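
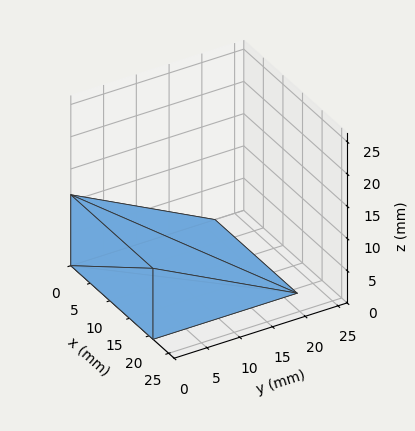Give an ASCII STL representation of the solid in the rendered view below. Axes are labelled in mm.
Reading the render: the shape is a wedge (ramp): 21 × 22 mm base, rising to 11 mm along the y=0 edge and sloping linearly to z=0 at y=22 (dimensions read to the nearest mm from the axis ticks). For the STL, each face is triangulated and given an outward normal.

solid part
  facet normal 0.0000 0.0000 -1.0000
    outer loop
      vertex 21.00 22.00 0.00
      vertex 21.00 0.00 0.00
      vertex 0.00 0.00 0.00
    endloop
  endfacet
  facet normal 0.0000 0.0000 -1.0000
    outer loop
      vertex 0.00 22.00 0.00
      vertex 21.00 22.00 0.00
      vertex 0.00 0.00 0.00
    endloop
  endfacet
  facet normal 0.0000 -1.0000 0.0000
    outer loop
      vertex 0.00 0.00 0.00
      vertex 21.00 0.00 0.00
      vertex 21.00 0.00 11.00
    endloop
  endfacet
  facet normal 0.0000 -1.0000 0.0000
    outer loop
      vertex 0.00 0.00 0.00
      vertex 21.00 0.00 11.00
      vertex 0.00 0.00 11.00
    endloop
  endfacet
  facet normal 0.0000 0.4472 0.8944
    outer loop
      vertex 0.00 0.00 11.00
      vertex 21.00 0.00 11.00
      vertex 21.00 22.00 0.00
    endloop
  endfacet
  facet normal 0.0000 0.4472 0.8944
    outer loop
      vertex 0.00 0.00 11.00
      vertex 21.00 22.00 0.00
      vertex 0.00 22.00 0.00
    endloop
  endfacet
  facet normal -1.0000 0.0000 0.0000
    outer loop
      vertex 0.00 0.00 11.00
      vertex 0.00 22.00 0.00
      vertex 0.00 0.00 0.00
    endloop
  endfacet
  facet normal 1.0000 0.0000 0.0000
    outer loop
      vertex 21.00 0.00 0.00
      vertex 21.00 22.00 0.00
      vertex 21.00 0.00 11.00
    endloop
  endfacet
endsolid part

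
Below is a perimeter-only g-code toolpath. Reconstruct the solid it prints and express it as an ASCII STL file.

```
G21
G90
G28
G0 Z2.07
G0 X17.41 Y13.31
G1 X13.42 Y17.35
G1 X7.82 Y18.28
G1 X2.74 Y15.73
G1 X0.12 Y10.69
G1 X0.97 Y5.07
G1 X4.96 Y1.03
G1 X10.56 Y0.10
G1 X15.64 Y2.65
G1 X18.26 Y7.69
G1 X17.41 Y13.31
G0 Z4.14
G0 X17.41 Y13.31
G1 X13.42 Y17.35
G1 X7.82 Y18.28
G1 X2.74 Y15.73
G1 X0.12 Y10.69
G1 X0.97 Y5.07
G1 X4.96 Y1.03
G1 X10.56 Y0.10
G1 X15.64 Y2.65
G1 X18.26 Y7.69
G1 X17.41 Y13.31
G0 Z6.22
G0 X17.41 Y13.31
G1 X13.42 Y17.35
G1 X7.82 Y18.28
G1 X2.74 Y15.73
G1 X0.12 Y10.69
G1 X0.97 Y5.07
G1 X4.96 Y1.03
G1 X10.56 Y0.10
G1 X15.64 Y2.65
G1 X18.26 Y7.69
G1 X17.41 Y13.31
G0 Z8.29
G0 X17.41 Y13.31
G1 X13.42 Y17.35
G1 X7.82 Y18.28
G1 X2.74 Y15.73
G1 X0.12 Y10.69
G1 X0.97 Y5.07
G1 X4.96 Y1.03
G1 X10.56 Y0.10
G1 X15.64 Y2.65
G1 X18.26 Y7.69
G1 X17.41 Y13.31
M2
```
solid part
  facet normal 0.0000 0.0000 -1.0000
    outer loop
      vertex 7.82 18.28 0.00
      vertex 13.42 17.35 0.00
      vertex 17.41 13.31 0.00
    endloop
  endfacet
  facet normal 0.0000 0.0000 -1.0000
    outer loop
      vertex 2.74 15.73 0.00
      vertex 7.82 18.28 0.00
      vertex 17.41 13.31 0.00
    endloop
  endfacet
  facet normal 0.0000 0.0000 -1.0000
    outer loop
      vertex 0.12 10.69 0.00
      vertex 2.74 15.73 0.00
      vertex 17.41 13.31 0.00
    endloop
  endfacet
  facet normal 0.0000 0.0000 -1.0000
    outer loop
      vertex 0.97 5.07 0.00
      vertex 0.12 10.69 0.00
      vertex 17.41 13.31 0.00
    endloop
  endfacet
  facet normal 0.0000 0.0000 -1.0000
    outer loop
      vertex 4.96 1.03 0.00
      vertex 0.97 5.07 0.00
      vertex 17.41 13.31 0.00
    endloop
  endfacet
  facet normal 0.0000 0.0000 -1.0000
    outer loop
      vertex 10.56 0.10 0.00
      vertex 4.96 1.03 0.00
      vertex 17.41 13.31 0.00
    endloop
  endfacet
  facet normal 0.0000 0.0000 -1.0000
    outer loop
      vertex 15.64 2.65 0.00
      vertex 10.56 0.10 0.00
      vertex 17.41 13.31 0.00
    endloop
  endfacet
  facet normal 0.0000 0.0000 -1.0000
    outer loop
      vertex 18.26 7.69 0.00
      vertex 15.64 2.65 0.00
      vertex 17.41 13.31 0.00
    endloop
  endfacet
  facet normal 0.0000 0.0000 1.0000
    outer loop
      vertex 17.41 13.31 8.29
      vertex 13.42 17.35 8.29
      vertex 7.82 18.28 8.29
    endloop
  endfacet
  facet normal 0.0000 0.0000 1.0000
    outer loop
      vertex 17.41 13.31 8.29
      vertex 7.82 18.28 8.29
      vertex 2.74 15.73 8.29
    endloop
  endfacet
  facet normal 0.0000 0.0000 1.0000
    outer loop
      vertex 17.41 13.31 8.29
      vertex 2.74 15.73 8.29
      vertex 0.12 10.69 8.29
    endloop
  endfacet
  facet normal 0.0000 0.0000 1.0000
    outer loop
      vertex 17.41 13.31 8.29
      vertex 0.12 10.69 8.29
      vertex 0.97 5.07 8.29
    endloop
  endfacet
  facet normal 0.0000 0.0000 1.0000
    outer loop
      vertex 17.41 13.31 8.29
      vertex 0.97 5.07 8.29
      vertex 4.96 1.03 8.29
    endloop
  endfacet
  facet normal 0.0000 0.0000 1.0000
    outer loop
      vertex 17.41 13.31 8.29
      vertex 4.96 1.03 8.29
      vertex 10.56 0.10 8.29
    endloop
  endfacet
  facet normal 0.0000 0.0000 1.0000
    outer loop
      vertex 17.41 13.31 8.29
      vertex 10.56 0.10 8.29
      vertex 15.64 2.65 8.29
    endloop
  endfacet
  facet normal 0.0000 0.0000 1.0000
    outer loop
      vertex 17.41 13.31 8.29
      vertex 15.64 2.65 8.29
      vertex 18.26 7.69 8.29
    endloop
  endfacet
  facet normal 0.7115 0.7027 0.0000
    outer loop
      vertex 17.41 13.31 0.00
      vertex 13.42 17.35 0.00
      vertex 13.42 17.35 8.29
    endloop
  endfacet
  facet normal 0.7115 0.7027 0.0000
    outer loop
      vertex 17.41 13.31 0.00
      vertex 13.42 17.35 8.29
      vertex 17.41 13.31 8.29
    endloop
  endfacet
  facet normal 0.1638 0.9865 0.0000
    outer loop
      vertex 13.42 17.35 0.00
      vertex 7.82 18.28 0.00
      vertex 7.82 18.28 8.29
    endloop
  endfacet
  facet normal 0.1638 0.9865 0.0000
    outer loop
      vertex 13.42 17.35 0.00
      vertex 7.82 18.28 8.29
      vertex 13.42 17.35 8.29
    endloop
  endfacet
  facet normal -0.4486 0.8937 0.0000
    outer loop
      vertex 7.82 18.28 0.00
      vertex 2.74 15.73 0.00
      vertex 2.74 15.73 8.29
    endloop
  endfacet
  facet normal -0.4486 0.8937 0.0000
    outer loop
      vertex 7.82 18.28 0.00
      vertex 2.74 15.73 8.29
      vertex 7.82 18.28 8.29
    endloop
  endfacet
  facet normal -0.8873 0.4612 0.0000
    outer loop
      vertex 2.74 15.73 0.00
      vertex 0.12 10.69 0.00
      vertex 0.12 10.69 8.29
    endloop
  endfacet
  facet normal -0.8873 0.4612 0.0000
    outer loop
      vertex 2.74 15.73 0.00
      vertex 0.12 10.69 8.29
      vertex 2.74 15.73 8.29
    endloop
  endfacet
  facet normal -0.9888 -0.1495 0.0000
    outer loop
      vertex 0.12 10.69 0.00
      vertex 0.97 5.07 0.00
      vertex 0.97 5.07 8.29
    endloop
  endfacet
  facet normal -0.9888 -0.1495 0.0000
    outer loop
      vertex 0.12 10.69 0.00
      vertex 0.97 5.07 8.29
      vertex 0.12 10.69 8.29
    endloop
  endfacet
  facet normal -0.7115 -0.7027 0.0000
    outer loop
      vertex 0.97 5.07 0.00
      vertex 4.96 1.03 0.00
      vertex 4.96 1.03 8.29
    endloop
  endfacet
  facet normal -0.7115 -0.7027 0.0000
    outer loop
      vertex 0.97 5.07 0.00
      vertex 4.96 1.03 8.29
      vertex 0.97 5.07 8.29
    endloop
  endfacet
  facet normal -0.1638 -0.9865 0.0000
    outer loop
      vertex 4.96 1.03 0.00
      vertex 10.56 0.10 0.00
      vertex 10.56 0.10 8.29
    endloop
  endfacet
  facet normal -0.1638 -0.9865 0.0000
    outer loop
      vertex 4.96 1.03 0.00
      vertex 10.56 0.10 8.29
      vertex 4.96 1.03 8.29
    endloop
  endfacet
  facet normal 0.4486 -0.8937 0.0000
    outer loop
      vertex 10.56 0.10 0.00
      vertex 15.64 2.65 0.00
      vertex 15.64 2.65 8.29
    endloop
  endfacet
  facet normal 0.4486 -0.8937 0.0000
    outer loop
      vertex 10.56 0.10 0.00
      vertex 15.64 2.65 8.29
      vertex 10.56 0.10 8.29
    endloop
  endfacet
  facet normal 0.8873 -0.4612 0.0000
    outer loop
      vertex 15.64 2.65 0.00
      vertex 18.26 7.69 0.00
      vertex 18.26 7.69 8.29
    endloop
  endfacet
  facet normal 0.8873 -0.4612 0.0000
    outer loop
      vertex 15.64 2.65 0.00
      vertex 18.26 7.69 8.29
      vertex 15.64 2.65 8.29
    endloop
  endfacet
  facet normal 0.9888 0.1495 0.0000
    outer loop
      vertex 18.26 7.69 0.00
      vertex 17.41 13.31 0.00
      vertex 17.41 13.31 8.29
    endloop
  endfacet
  facet normal 0.9888 0.1495 0.0000
    outer loop
      vertex 18.26 7.69 0.00
      vertex 17.41 13.31 8.29
      vertex 18.26 7.69 8.29
    endloop
  endfacet
endsolid part

The G0 Z moves step by Δz≈2.07 mm. Every layer's G1 loop is the same polygon, so the solid is a straight extrusion of it from z=0 to z≈8.29. Closing with flat bottom and top caps and triangulating gives 36 facets — a regular 10-sided prism (a cylinder approximated with 10 flat sides), circumscribed radius ≈ 9.19 mm, height ≈ 8.29 mm.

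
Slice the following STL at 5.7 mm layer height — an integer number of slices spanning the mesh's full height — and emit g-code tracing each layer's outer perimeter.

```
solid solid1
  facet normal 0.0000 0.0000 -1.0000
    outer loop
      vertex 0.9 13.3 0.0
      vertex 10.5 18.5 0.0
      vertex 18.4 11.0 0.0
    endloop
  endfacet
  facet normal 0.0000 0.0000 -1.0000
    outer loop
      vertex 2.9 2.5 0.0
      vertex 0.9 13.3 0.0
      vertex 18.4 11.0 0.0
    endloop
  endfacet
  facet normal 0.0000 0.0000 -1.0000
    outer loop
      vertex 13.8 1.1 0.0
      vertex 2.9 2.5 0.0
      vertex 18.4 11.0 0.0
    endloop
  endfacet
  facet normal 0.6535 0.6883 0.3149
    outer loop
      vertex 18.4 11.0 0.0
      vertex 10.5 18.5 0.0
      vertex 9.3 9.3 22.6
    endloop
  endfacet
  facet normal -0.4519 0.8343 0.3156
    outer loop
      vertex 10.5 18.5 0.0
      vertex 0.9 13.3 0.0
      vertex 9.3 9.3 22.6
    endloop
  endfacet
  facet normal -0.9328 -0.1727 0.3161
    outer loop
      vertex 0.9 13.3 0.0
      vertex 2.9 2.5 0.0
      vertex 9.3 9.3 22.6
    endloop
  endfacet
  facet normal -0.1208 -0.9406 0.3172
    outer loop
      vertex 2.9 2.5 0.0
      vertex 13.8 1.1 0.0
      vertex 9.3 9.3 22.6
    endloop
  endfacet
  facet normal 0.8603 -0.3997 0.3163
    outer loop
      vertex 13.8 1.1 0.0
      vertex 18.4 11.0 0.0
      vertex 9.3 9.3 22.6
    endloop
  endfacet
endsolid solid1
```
; perimeter-only toolpath
G21 ; units = mm
G90 ; absolute positioning
G28 ; home
; layer 1
G0 Z5.7
G0 X16.1 Y10.6
G1 X10.2 Y16.2
G1 X3.0 Y12.3
G1 X4.5 Y4.2
G1 X12.7 Y3.2
G1 X16.1 Y10.6
; layer 2
G0 Z11.3
G0 X13.8 Y10.2
G1 X9.9 Y13.9
G1 X5.1 Y11.3
G1 X6.1 Y5.9
G1 X11.6 Y5.2
G1 X13.8 Y10.2
; layer 3
G0 Z17.0
G0 X11.6 Y9.7
G1 X9.6 Y11.6
G1 X7.2 Y10.3
G1 X7.7 Y7.6
G1 X10.4 Y7.3
G1 X11.6 Y9.7
M2 ; end

The solid is a regular 5-sided pyramid, base circumscribed radius ≈ 9.3 mm, apex at z ≈ 22.6 mm. Slicing at Δz = 5.7 mm — 4 equal slices spanning the solid's height, so layer i sits at z = i·h/4 — gives 3 non-empty perimeters. Each is a 5-segment closed polygon; G0 lifts to the layer z and rapids to the start vertex, then G1 traces the edges. The cross-section shrinks linearly with z (the slice at the apex is degenerate and omitted).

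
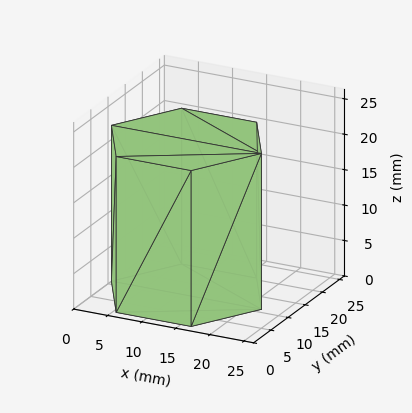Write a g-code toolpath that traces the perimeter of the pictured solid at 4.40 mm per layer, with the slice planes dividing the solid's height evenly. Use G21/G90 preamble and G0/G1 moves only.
Reading the render: the shape is a regular 6-sided prism (a cylinder approximated with 6 flat sides), circumscribed radius ≈ 11 mm, height ≈ 22 mm (dimensions read to the nearest mm from the axis ticks). For the g-code, the solid's height is divided into equal slices at the stated Δz and each level perimeter traced with G1 moves after a G0 lift.

; perimeter-only toolpath
G21 ; units = mm
G90 ; absolute positioning
G28 ; home
; layer 1
G0 Z4.40
G0 X22.00 Y11.00
G1 X16.50 Y20.53
G1 X5.50 Y20.53
G1 X0.00 Y11.00
G1 X5.50 Y1.47
G1 X16.50 Y1.47
G1 X22.00 Y11.00
; layer 2
G0 Z8.80
G0 X22.00 Y11.00
G1 X16.50 Y20.53
G1 X5.50 Y20.53
G1 X0.00 Y11.00
G1 X5.50 Y1.47
G1 X16.50 Y1.47
G1 X22.00 Y11.00
; layer 3
G0 Z13.20
G0 X22.00 Y11.00
G1 X16.50 Y20.53
G1 X5.50 Y20.53
G1 X0.00 Y11.00
G1 X5.50 Y1.47
G1 X16.50 Y1.47
G1 X22.00 Y11.00
; layer 4
G0 Z17.60
G0 X22.00 Y11.00
G1 X16.50 Y20.53
G1 X5.50 Y20.53
G1 X0.00 Y11.00
G1 X5.50 Y1.47
G1 X16.50 Y1.47
G1 X22.00 Y11.00
; layer 5
G0 Z22.00
G0 X22.00 Y11.00
G1 X16.50 Y20.53
G1 X5.50 Y20.53
G1 X0.00 Y11.00
G1 X5.50 Y1.47
G1 X16.50 Y1.47
G1 X22.00 Y11.00
M2 ; end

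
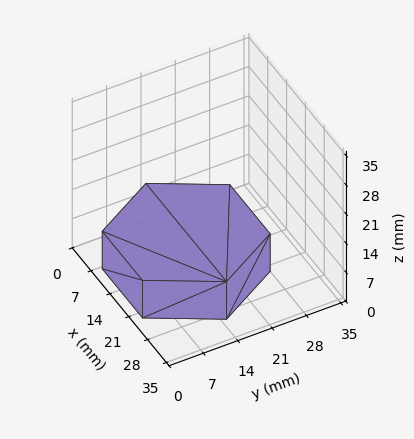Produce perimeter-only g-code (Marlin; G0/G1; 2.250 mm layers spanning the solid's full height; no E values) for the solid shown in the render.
Reading the render: the shape is a regular 6-sided prism (a cylinder approximated with 6 flat sides), circumscribed radius ≈ 15 mm, height ≈ 9 mm (dimensions read to the nearest mm from the axis ticks). For the g-code, the solid's height is divided into equal slices at the stated Δz and each level perimeter traced with G1 moves after a G0 lift.

; perimeter-only toolpath
G21 ; units = mm
G90 ; absolute positioning
G28 ; home
; layer 1
G0 Z2.250
G0 X30.000 Y15.000
G1 X22.500 Y27.990
G1 X7.500 Y27.990
G1 X0.000 Y15.000
G1 X7.500 Y2.010
G1 X22.500 Y2.010
G1 X30.000 Y15.000
; layer 2
G0 Z4.500
G0 X30.000 Y15.000
G1 X22.500 Y27.990
G1 X7.500 Y27.990
G1 X0.000 Y15.000
G1 X7.500 Y2.010
G1 X22.500 Y2.010
G1 X30.000 Y15.000
; layer 3
G0 Z6.750
G0 X30.000 Y15.000
G1 X22.500 Y27.990
G1 X7.500 Y27.990
G1 X0.000 Y15.000
G1 X7.500 Y2.010
G1 X22.500 Y2.010
G1 X30.000 Y15.000
; layer 4
G0 Z9.000
G0 X30.000 Y15.000
G1 X22.500 Y27.990
G1 X7.500 Y27.990
G1 X0.000 Y15.000
G1 X7.500 Y2.010
G1 X22.500 Y2.010
G1 X30.000 Y15.000
M2 ; end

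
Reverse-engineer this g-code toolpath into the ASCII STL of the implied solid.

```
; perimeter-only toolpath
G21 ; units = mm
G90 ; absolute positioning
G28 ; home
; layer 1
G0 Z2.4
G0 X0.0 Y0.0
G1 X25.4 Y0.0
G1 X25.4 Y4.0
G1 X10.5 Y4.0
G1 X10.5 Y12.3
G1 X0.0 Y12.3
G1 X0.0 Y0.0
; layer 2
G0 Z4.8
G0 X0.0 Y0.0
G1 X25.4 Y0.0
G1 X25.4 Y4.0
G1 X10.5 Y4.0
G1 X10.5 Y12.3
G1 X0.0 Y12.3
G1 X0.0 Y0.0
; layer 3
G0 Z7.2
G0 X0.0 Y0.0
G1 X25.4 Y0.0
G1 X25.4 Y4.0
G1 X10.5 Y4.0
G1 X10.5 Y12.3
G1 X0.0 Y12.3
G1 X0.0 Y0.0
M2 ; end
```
solid part
  facet normal 0.0000 0.0000 -1.0000
    outer loop
      vertex 25.4 4.0 0.0
      vertex 25.4 0.0 0.0
      vertex 0.0 0.0 0.0
    endloop
  endfacet
  facet normal 0.0000 0.0000 -1.0000
    outer loop
      vertex 10.5 4.0 0.0
      vertex 25.4 4.0 0.0
      vertex 0.0 0.0 0.0
    endloop
  endfacet
  facet normal 0.0000 0.0000 -1.0000
    outer loop
      vertex 10.5 12.3 0.0
      vertex 10.5 4.0 0.0
      vertex 0.0 0.0 0.0
    endloop
  endfacet
  facet normal 0.0000 0.0000 -1.0000
    outer loop
      vertex 0.0 12.3 0.0
      vertex 10.5 12.3 0.0
      vertex 0.0 0.0 0.0
    endloop
  endfacet
  facet normal 0.0000 0.0000 1.0000
    outer loop
      vertex 0.0 0.0 7.2
      vertex 25.4 0.0 7.2
      vertex 25.4 4.0 7.2
    endloop
  endfacet
  facet normal 0.0000 0.0000 1.0000
    outer loop
      vertex 0.0 0.0 7.2
      vertex 25.4 4.0 7.2
      vertex 10.5 4.0 7.2
    endloop
  endfacet
  facet normal 0.0000 0.0000 1.0000
    outer loop
      vertex 0.0 0.0 7.2
      vertex 10.5 4.0 7.2
      vertex 10.5 12.3 7.2
    endloop
  endfacet
  facet normal 0.0000 0.0000 1.0000
    outer loop
      vertex 0.0 0.0 7.2
      vertex 10.5 12.3 7.2
      vertex 0.0 12.3 7.2
    endloop
  endfacet
  facet normal 0.0000 -1.0000 0.0000
    outer loop
      vertex 0.0 0.0 0.0
      vertex 25.4 0.0 0.0
      vertex 25.4 0.0 7.2
    endloop
  endfacet
  facet normal 0.0000 -1.0000 0.0000
    outer loop
      vertex 0.0 0.0 0.0
      vertex 25.4 0.0 7.2
      vertex 0.0 0.0 7.2
    endloop
  endfacet
  facet normal 1.0000 0.0000 0.0000
    outer loop
      vertex 25.4 0.0 0.0
      vertex 25.4 4.0 0.0
      vertex 25.4 4.0 7.2
    endloop
  endfacet
  facet normal 1.0000 0.0000 0.0000
    outer loop
      vertex 25.4 0.0 0.0
      vertex 25.4 4.0 7.2
      vertex 25.4 0.0 7.2
    endloop
  endfacet
  facet normal 0.0000 1.0000 0.0000
    outer loop
      vertex 25.4 4.0 0.0
      vertex 10.5 4.0 0.0
      vertex 10.5 4.0 7.2
    endloop
  endfacet
  facet normal 0.0000 1.0000 0.0000
    outer loop
      vertex 25.4 4.0 0.0
      vertex 10.5 4.0 7.2
      vertex 25.4 4.0 7.2
    endloop
  endfacet
  facet normal 1.0000 0.0000 0.0000
    outer loop
      vertex 10.5 4.0 0.0
      vertex 10.5 12.3 0.0
      vertex 10.5 12.3 7.2
    endloop
  endfacet
  facet normal 1.0000 0.0000 0.0000
    outer loop
      vertex 10.5 4.0 0.0
      vertex 10.5 12.3 7.2
      vertex 10.5 4.0 7.2
    endloop
  endfacet
  facet normal 0.0000 1.0000 0.0000
    outer loop
      vertex 10.5 12.3 0.0
      vertex 0.0 12.3 0.0
      vertex 0.0 12.3 7.2
    endloop
  endfacet
  facet normal 0.0000 1.0000 0.0000
    outer loop
      vertex 10.5 12.3 0.0
      vertex 0.0 12.3 7.2
      vertex 10.5 12.3 7.2
    endloop
  endfacet
  facet normal -1.0000 0.0000 0.0000
    outer loop
      vertex 0.0 12.3 0.0
      vertex 0.0 0.0 0.0
      vertex 0.0 0.0 7.2
    endloop
  endfacet
  facet normal -1.0000 0.0000 0.0000
    outer loop
      vertex 0.0 12.3 0.0
      vertex 0.0 0.0 7.2
      vertex 0.0 12.3 7.2
    endloop
  endfacet
endsolid part

The G0 Z moves step by Δz≈2.4 mm. Every layer's G1 loop is the same polygon, so the solid is a straight extrusion of it from z=0 to z≈7.2. Closing with flat bottom and top caps and triangulating gives 20 facets — an L-shaped prism: outer 25.4 × 12.3 mm, arm thicknesses ≈ 4 mm (horizontal) and 10.5 mm (vertical), extruded 7.2 mm in z.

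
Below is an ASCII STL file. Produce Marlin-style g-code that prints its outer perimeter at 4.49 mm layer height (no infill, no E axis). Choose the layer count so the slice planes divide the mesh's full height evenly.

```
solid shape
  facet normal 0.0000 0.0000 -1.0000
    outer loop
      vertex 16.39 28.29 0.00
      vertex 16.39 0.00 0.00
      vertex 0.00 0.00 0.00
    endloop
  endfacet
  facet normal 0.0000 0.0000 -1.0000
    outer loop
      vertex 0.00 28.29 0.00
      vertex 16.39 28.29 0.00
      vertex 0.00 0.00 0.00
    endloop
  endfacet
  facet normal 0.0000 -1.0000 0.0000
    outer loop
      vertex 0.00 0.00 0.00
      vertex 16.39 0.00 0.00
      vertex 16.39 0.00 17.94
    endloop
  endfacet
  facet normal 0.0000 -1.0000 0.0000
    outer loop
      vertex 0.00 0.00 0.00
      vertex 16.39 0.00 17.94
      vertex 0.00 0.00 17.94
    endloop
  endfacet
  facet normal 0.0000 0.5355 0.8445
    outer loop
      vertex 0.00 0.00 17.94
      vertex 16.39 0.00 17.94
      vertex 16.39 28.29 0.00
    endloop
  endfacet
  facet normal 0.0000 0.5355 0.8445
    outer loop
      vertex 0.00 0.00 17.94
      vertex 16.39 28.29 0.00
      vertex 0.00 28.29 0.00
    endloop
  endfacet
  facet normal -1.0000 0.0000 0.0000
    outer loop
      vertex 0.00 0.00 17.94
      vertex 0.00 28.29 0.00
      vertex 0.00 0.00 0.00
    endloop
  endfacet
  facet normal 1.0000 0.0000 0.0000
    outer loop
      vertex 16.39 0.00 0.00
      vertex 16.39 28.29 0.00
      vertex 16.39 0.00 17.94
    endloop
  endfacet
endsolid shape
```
; perimeter-only toolpath
G21 ; units = mm
G90 ; absolute positioning
G28 ; home
; layer 1
G0 Z4.49
G0 X0.00 Y0.00
G1 X16.39 Y0.00
G1 X16.39 Y21.22
G1 X0.00 Y21.22
G1 X0.00 Y0.00
; layer 2
G0 Z8.97
G0 X0.00 Y0.00
G1 X16.39 Y0.00
G1 X16.39 Y14.14
G1 X0.00 Y14.14
G1 X0.00 Y0.00
; layer 3
G0 Z13.46
G0 X0.00 Y0.00
G1 X16.39 Y0.00
G1 X16.39 Y7.07
G1 X0.00 Y7.07
G1 X0.00 Y0.00
M2 ; end

The solid is a wedge (ramp): 16.4 × 28.3 mm base, rising to 17.9 mm along the y=0 edge and sloping linearly to z=0 at y=28.3. Slicing at Δz = 4.49 mm — 4 equal slices spanning the solid's height, so layer i sits at z = i·h/4 — gives 3 non-empty perimeters. Each is a 4-segment closed polygon; G0 lifts to the layer z and rapids to the start vertex, then G1 traces the edges. The cross-section shrinks linearly with z (the slice at the apex is degenerate and omitted).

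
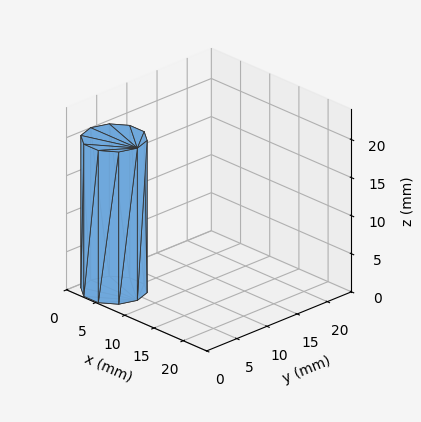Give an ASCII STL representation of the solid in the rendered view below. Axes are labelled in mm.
Reading the render: the shape is a regular 10-sided prism (a cylinder approximated with 10 flat sides), circumscribed radius ≈ 4 mm, height ≈ 20 mm (dimensions read to the nearest mm from the axis ticks). For the STL, each face is triangulated and given an outward normal.

solid part
  facet normal 0.0000 0.0000 -1.0000
    outer loop
      vertex 5.24 7.80 0.00
      vertex 7.24 6.35 0.00
      vertex 8.00 4.00 0.00
    endloop
  endfacet
  facet normal 0.0000 0.0000 -1.0000
    outer loop
      vertex 2.76 7.80 0.00
      vertex 5.24 7.80 0.00
      vertex 8.00 4.00 0.00
    endloop
  endfacet
  facet normal 0.0000 0.0000 -1.0000
    outer loop
      vertex 0.76 6.35 0.00
      vertex 2.76 7.80 0.00
      vertex 8.00 4.00 0.00
    endloop
  endfacet
  facet normal 0.0000 0.0000 -1.0000
    outer loop
      vertex 0.00 4.00 0.00
      vertex 0.76 6.35 0.00
      vertex 8.00 4.00 0.00
    endloop
  endfacet
  facet normal 0.0000 0.0000 -1.0000
    outer loop
      vertex 0.76 1.65 0.00
      vertex 0.00 4.00 0.00
      vertex 8.00 4.00 0.00
    endloop
  endfacet
  facet normal 0.0000 0.0000 -1.0000
    outer loop
      vertex 2.76 0.20 0.00
      vertex 0.76 1.65 0.00
      vertex 8.00 4.00 0.00
    endloop
  endfacet
  facet normal 0.0000 0.0000 -1.0000
    outer loop
      vertex 5.24 0.20 0.00
      vertex 2.76 0.20 0.00
      vertex 8.00 4.00 0.00
    endloop
  endfacet
  facet normal 0.0000 0.0000 -1.0000
    outer loop
      vertex 7.24 1.65 0.00
      vertex 5.24 0.20 0.00
      vertex 8.00 4.00 0.00
    endloop
  endfacet
  facet normal 0.0000 0.0000 1.0000
    outer loop
      vertex 8.00 4.00 20.00
      vertex 7.24 6.35 20.00
      vertex 5.24 7.80 20.00
    endloop
  endfacet
  facet normal 0.0000 0.0000 1.0000
    outer loop
      vertex 8.00 4.00 20.00
      vertex 5.24 7.80 20.00
      vertex 2.76 7.80 20.00
    endloop
  endfacet
  facet normal 0.0000 0.0000 1.0000
    outer loop
      vertex 8.00 4.00 20.00
      vertex 2.76 7.80 20.00
      vertex 0.76 6.35 20.00
    endloop
  endfacet
  facet normal 0.0000 0.0000 1.0000
    outer loop
      vertex 8.00 4.00 20.00
      vertex 0.76 6.35 20.00
      vertex 0.00 4.00 20.00
    endloop
  endfacet
  facet normal 0.0000 0.0000 1.0000
    outer loop
      vertex 8.00 4.00 20.00
      vertex 0.00 4.00 20.00
      vertex 0.76 1.65 20.00
    endloop
  endfacet
  facet normal 0.0000 0.0000 1.0000
    outer loop
      vertex 8.00 4.00 20.00
      vertex 0.76 1.65 20.00
      vertex 2.76 0.20 20.00
    endloop
  endfacet
  facet normal 0.0000 0.0000 1.0000
    outer loop
      vertex 8.00 4.00 20.00
      vertex 2.76 0.20 20.00
      vertex 5.24 0.20 20.00
    endloop
  endfacet
  facet normal 0.0000 0.0000 1.0000
    outer loop
      vertex 8.00 4.00 20.00
      vertex 5.24 0.20 20.00
      vertex 7.24 1.65 20.00
    endloop
  endfacet
  facet normal 0.9515 0.3077 0.0000
    outer loop
      vertex 8.00 4.00 0.00
      vertex 7.24 6.35 0.00
      vertex 7.24 6.35 20.00
    endloop
  endfacet
  facet normal 0.9515 0.3077 0.0000
    outer loop
      vertex 8.00 4.00 0.00
      vertex 7.24 6.35 20.00
      vertex 8.00 4.00 20.00
    endloop
  endfacet
  facet normal 0.5870 0.8096 0.0000
    outer loop
      vertex 7.24 6.35 0.00
      vertex 5.24 7.80 0.00
      vertex 5.24 7.80 20.00
    endloop
  endfacet
  facet normal 0.5870 0.8096 0.0000
    outer loop
      vertex 7.24 6.35 0.00
      vertex 5.24 7.80 20.00
      vertex 7.24 6.35 20.00
    endloop
  endfacet
  facet normal 0.0000 1.0000 0.0000
    outer loop
      vertex 5.24 7.80 0.00
      vertex 2.76 7.80 0.00
      vertex 2.76 7.80 20.00
    endloop
  endfacet
  facet normal 0.0000 1.0000 0.0000
    outer loop
      vertex 5.24 7.80 0.00
      vertex 2.76 7.80 20.00
      vertex 5.24 7.80 20.00
    endloop
  endfacet
  facet normal -0.5870 0.8096 0.0000
    outer loop
      vertex 2.76 7.80 0.00
      vertex 0.76 6.35 0.00
      vertex 0.76 6.35 20.00
    endloop
  endfacet
  facet normal -0.5870 0.8096 0.0000
    outer loop
      vertex 2.76 7.80 0.00
      vertex 0.76 6.35 20.00
      vertex 2.76 7.80 20.00
    endloop
  endfacet
  facet normal -0.9515 0.3077 0.0000
    outer loop
      vertex 0.76 6.35 0.00
      vertex 0.00 4.00 0.00
      vertex 0.00 4.00 20.00
    endloop
  endfacet
  facet normal -0.9515 0.3077 0.0000
    outer loop
      vertex 0.76 6.35 0.00
      vertex 0.00 4.00 20.00
      vertex 0.76 6.35 20.00
    endloop
  endfacet
  facet normal -0.9515 -0.3077 0.0000
    outer loop
      vertex 0.00 4.00 0.00
      vertex 0.76 1.65 0.00
      vertex 0.76 1.65 20.00
    endloop
  endfacet
  facet normal -0.9515 -0.3077 0.0000
    outer loop
      vertex 0.00 4.00 0.00
      vertex 0.76 1.65 20.00
      vertex 0.00 4.00 20.00
    endloop
  endfacet
  facet normal -0.5870 -0.8096 0.0000
    outer loop
      vertex 0.76 1.65 0.00
      vertex 2.76 0.20 0.00
      vertex 2.76 0.20 20.00
    endloop
  endfacet
  facet normal -0.5870 -0.8096 0.0000
    outer loop
      vertex 0.76 1.65 0.00
      vertex 2.76 0.20 20.00
      vertex 0.76 1.65 20.00
    endloop
  endfacet
  facet normal 0.0000 -1.0000 0.0000
    outer loop
      vertex 2.76 0.20 0.00
      vertex 5.24 0.20 0.00
      vertex 5.24 0.20 20.00
    endloop
  endfacet
  facet normal 0.0000 -1.0000 0.0000
    outer loop
      vertex 2.76 0.20 0.00
      vertex 5.24 0.20 20.00
      vertex 2.76 0.20 20.00
    endloop
  endfacet
  facet normal 0.5870 -0.8096 0.0000
    outer loop
      vertex 5.24 0.20 0.00
      vertex 7.24 1.65 0.00
      vertex 7.24 1.65 20.00
    endloop
  endfacet
  facet normal 0.5870 -0.8096 0.0000
    outer loop
      vertex 5.24 0.20 0.00
      vertex 7.24 1.65 20.00
      vertex 5.24 0.20 20.00
    endloop
  endfacet
  facet normal 0.9515 -0.3077 0.0000
    outer loop
      vertex 7.24 1.65 0.00
      vertex 8.00 4.00 0.00
      vertex 8.00 4.00 20.00
    endloop
  endfacet
  facet normal 0.9515 -0.3077 0.0000
    outer loop
      vertex 7.24 1.65 0.00
      vertex 8.00 4.00 20.00
      vertex 7.24 1.65 20.00
    endloop
  endfacet
endsolid part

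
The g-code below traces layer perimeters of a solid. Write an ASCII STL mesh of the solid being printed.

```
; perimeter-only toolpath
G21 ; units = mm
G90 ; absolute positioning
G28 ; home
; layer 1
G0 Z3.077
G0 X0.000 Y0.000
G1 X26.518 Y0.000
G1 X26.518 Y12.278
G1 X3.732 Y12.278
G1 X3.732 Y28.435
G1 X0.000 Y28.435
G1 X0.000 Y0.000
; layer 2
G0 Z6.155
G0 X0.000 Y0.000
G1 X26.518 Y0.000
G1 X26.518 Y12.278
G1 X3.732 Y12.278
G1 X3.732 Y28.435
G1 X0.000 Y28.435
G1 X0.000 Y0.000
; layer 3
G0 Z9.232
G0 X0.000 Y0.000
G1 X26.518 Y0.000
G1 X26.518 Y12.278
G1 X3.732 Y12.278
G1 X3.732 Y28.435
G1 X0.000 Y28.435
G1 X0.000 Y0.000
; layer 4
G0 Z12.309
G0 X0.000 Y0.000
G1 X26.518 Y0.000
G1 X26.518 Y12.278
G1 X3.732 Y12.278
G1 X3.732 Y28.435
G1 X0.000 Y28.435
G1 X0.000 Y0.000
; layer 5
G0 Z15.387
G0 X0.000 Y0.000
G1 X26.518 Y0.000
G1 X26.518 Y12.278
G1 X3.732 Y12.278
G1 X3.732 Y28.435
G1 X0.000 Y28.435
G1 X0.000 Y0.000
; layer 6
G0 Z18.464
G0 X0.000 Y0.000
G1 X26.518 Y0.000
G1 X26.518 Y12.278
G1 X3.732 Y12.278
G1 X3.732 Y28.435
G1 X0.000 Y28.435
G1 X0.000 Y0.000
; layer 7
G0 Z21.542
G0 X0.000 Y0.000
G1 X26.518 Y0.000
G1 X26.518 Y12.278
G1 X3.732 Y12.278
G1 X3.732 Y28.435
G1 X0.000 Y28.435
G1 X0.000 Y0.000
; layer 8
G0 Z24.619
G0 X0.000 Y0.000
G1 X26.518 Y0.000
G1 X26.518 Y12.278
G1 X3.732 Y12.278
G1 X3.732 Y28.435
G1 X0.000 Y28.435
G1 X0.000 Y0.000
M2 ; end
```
solid part
  facet normal 0.0000 0.0000 -1.0000
    outer loop
      vertex 26.518 12.278 0.000
      vertex 26.518 0.000 0.000
      vertex 0.000 0.000 0.000
    endloop
  endfacet
  facet normal 0.0000 0.0000 -1.0000
    outer loop
      vertex 3.732 12.278 0.000
      vertex 26.518 12.278 0.000
      vertex 0.000 0.000 0.000
    endloop
  endfacet
  facet normal 0.0000 0.0000 -1.0000
    outer loop
      vertex 3.732 28.435 0.000
      vertex 3.732 12.278 0.000
      vertex 0.000 0.000 0.000
    endloop
  endfacet
  facet normal 0.0000 0.0000 -1.0000
    outer loop
      vertex 0.000 28.435 0.000
      vertex 3.732 28.435 0.000
      vertex 0.000 0.000 0.000
    endloop
  endfacet
  facet normal 0.0000 0.0000 1.0000
    outer loop
      vertex 0.000 0.000 24.619
      vertex 26.518 0.000 24.619
      vertex 26.518 12.278 24.619
    endloop
  endfacet
  facet normal 0.0000 0.0000 1.0000
    outer loop
      vertex 0.000 0.000 24.619
      vertex 26.518 12.278 24.619
      vertex 3.732 12.278 24.619
    endloop
  endfacet
  facet normal 0.0000 0.0000 1.0000
    outer loop
      vertex 0.000 0.000 24.619
      vertex 3.732 12.278 24.619
      vertex 3.732 28.435 24.619
    endloop
  endfacet
  facet normal 0.0000 0.0000 1.0000
    outer loop
      vertex 0.000 0.000 24.619
      vertex 3.732 28.435 24.619
      vertex 0.000 28.435 24.619
    endloop
  endfacet
  facet normal 0.0000 -1.0000 0.0000
    outer loop
      vertex 0.000 0.000 0.000
      vertex 26.518 0.000 0.000
      vertex 26.518 0.000 24.619
    endloop
  endfacet
  facet normal 0.0000 -1.0000 0.0000
    outer loop
      vertex 0.000 0.000 0.000
      vertex 26.518 0.000 24.619
      vertex 0.000 0.000 24.619
    endloop
  endfacet
  facet normal 1.0000 0.0000 0.0000
    outer loop
      vertex 26.518 0.000 0.000
      vertex 26.518 12.278 0.000
      vertex 26.518 12.278 24.619
    endloop
  endfacet
  facet normal 1.0000 0.0000 0.0000
    outer loop
      vertex 26.518 0.000 0.000
      vertex 26.518 12.278 24.619
      vertex 26.518 0.000 24.619
    endloop
  endfacet
  facet normal 0.0000 1.0000 0.0000
    outer loop
      vertex 26.518 12.278 0.000
      vertex 3.732 12.278 0.000
      vertex 3.732 12.278 24.619
    endloop
  endfacet
  facet normal 0.0000 1.0000 0.0000
    outer loop
      vertex 26.518 12.278 0.000
      vertex 3.732 12.278 24.619
      vertex 26.518 12.278 24.619
    endloop
  endfacet
  facet normal 1.0000 0.0000 0.0000
    outer loop
      vertex 3.732 12.278 0.000
      vertex 3.732 28.435 0.000
      vertex 3.732 28.435 24.619
    endloop
  endfacet
  facet normal 1.0000 0.0000 0.0000
    outer loop
      vertex 3.732 12.278 0.000
      vertex 3.732 28.435 24.619
      vertex 3.732 12.278 24.619
    endloop
  endfacet
  facet normal 0.0000 1.0000 0.0000
    outer loop
      vertex 3.732 28.435 0.000
      vertex 0.000 28.435 0.000
      vertex 0.000 28.435 24.619
    endloop
  endfacet
  facet normal 0.0000 1.0000 0.0000
    outer loop
      vertex 3.732 28.435 0.000
      vertex 0.000 28.435 24.619
      vertex 3.732 28.435 24.619
    endloop
  endfacet
  facet normal -1.0000 0.0000 0.0000
    outer loop
      vertex 0.000 28.435 0.000
      vertex 0.000 0.000 0.000
      vertex 0.000 0.000 24.619
    endloop
  endfacet
  facet normal -1.0000 0.0000 0.0000
    outer loop
      vertex 0.000 28.435 0.000
      vertex 0.000 0.000 24.619
      vertex 0.000 28.435 24.619
    endloop
  endfacet
endsolid part

The G0 Z moves step by Δz≈3.077 mm. Every layer's G1 loop is the same polygon, so the solid is a straight extrusion of it from z=0 to z≈24.6. Closing with flat bottom and top caps and triangulating gives 20 facets — an L-shaped prism: outer 26.5 × 28.4 mm, arm thicknesses ≈ 12.3 mm (horizontal) and 3.73 mm (vertical), extruded 24.6 mm in z.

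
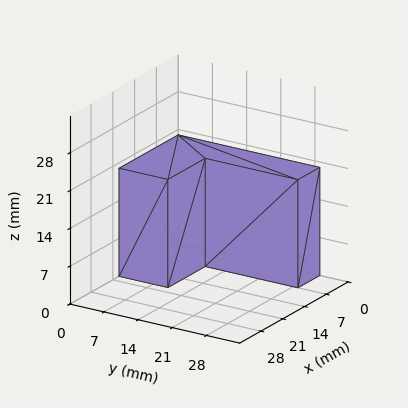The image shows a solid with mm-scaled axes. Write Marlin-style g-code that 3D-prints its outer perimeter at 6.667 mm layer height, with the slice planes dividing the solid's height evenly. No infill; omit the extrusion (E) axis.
Reading the render: the shape is an L-shaped prism: outer 19 × 29 mm, arm thicknesses ≈ 10 mm (horizontal) and 7 mm (vertical), extruded 20 mm in z (dimensions read to the nearest mm from the axis ticks). For the g-code, the solid's height is divided into equal slices at the stated Δz and each level perimeter traced with G1 moves after a G0 lift.

; perimeter-only toolpath
G21 ; units = mm
G90 ; absolute positioning
G28 ; home
; layer 1
G0 Z6.667
G0 X0.000 Y0.000
G1 X19.000 Y0.000
G1 X19.000 Y10.000
G1 X7.000 Y10.000
G1 X7.000 Y29.000
G1 X0.000 Y29.000
G1 X0.000 Y0.000
; layer 2
G0 Z13.333
G0 X0.000 Y0.000
G1 X19.000 Y0.000
G1 X19.000 Y10.000
G1 X7.000 Y10.000
G1 X7.000 Y29.000
G1 X0.000 Y29.000
G1 X0.000 Y0.000
; layer 3
G0 Z20.000
G0 X0.000 Y0.000
G1 X19.000 Y0.000
G1 X19.000 Y10.000
G1 X7.000 Y10.000
G1 X7.000 Y29.000
G1 X0.000 Y29.000
G1 X0.000 Y0.000
M2 ; end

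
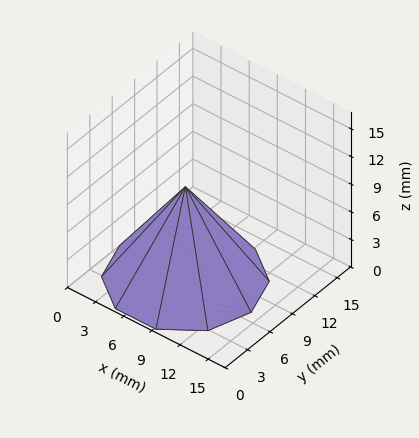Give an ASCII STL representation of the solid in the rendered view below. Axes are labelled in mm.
Reading the render: the shape is a regular 10-sided pyramid, base circumscribed radius ≈ 7 mm, apex at z ≈ 10 mm (dimensions read to the nearest mm from the axis ticks). For the STL, each face is triangulated and given an outward normal.

solid part
  facet normal 0.0000 0.0000 -1.0000
    outer loop
      vertex 9.163 13.657 0.000
      vertex 12.663 11.114 0.000
      vertex 14.000 7.000 0.000
    endloop
  endfacet
  facet normal 0.0000 0.0000 -1.0000
    outer loop
      vertex 4.837 13.657 0.000
      vertex 9.163 13.657 0.000
      vertex 14.000 7.000 0.000
    endloop
  endfacet
  facet normal 0.0000 0.0000 -1.0000
    outer loop
      vertex 1.337 11.114 0.000
      vertex 4.837 13.657 0.000
      vertex 14.000 7.000 0.000
    endloop
  endfacet
  facet normal 0.0000 0.0000 -1.0000
    outer loop
      vertex 0.000 7.000 0.000
      vertex 1.337 11.114 0.000
      vertex 14.000 7.000 0.000
    endloop
  endfacet
  facet normal 0.0000 0.0000 -1.0000
    outer loop
      vertex 1.337 2.886 0.000
      vertex 0.000 7.000 0.000
      vertex 14.000 7.000 0.000
    endloop
  endfacet
  facet normal 0.0000 0.0000 -1.0000
    outer loop
      vertex 4.837 0.343 0.000
      vertex 1.337 2.886 0.000
      vertex 14.000 7.000 0.000
    endloop
  endfacet
  facet normal 0.0000 0.0000 -1.0000
    outer loop
      vertex 9.163 0.343 0.000
      vertex 4.837 0.343 0.000
      vertex 14.000 7.000 0.000
    endloop
  endfacet
  facet normal 0.0000 0.0000 -1.0000
    outer loop
      vertex 12.663 2.886 0.000
      vertex 9.163 0.343 0.000
      vertex 14.000 7.000 0.000
    endloop
  endfacet
  facet normal 0.7917 0.2573 0.5542
    outer loop
      vertex 14.000 7.000 0.000
      vertex 12.663 11.114 0.000
      vertex 7.000 7.000 10.000
    endloop
  endfacet
  facet normal 0.4893 0.6734 0.5541
    outer loop
      vertex 12.663 11.114 0.000
      vertex 9.163 13.657 0.000
      vertex 7.000 7.000 10.000
    endloop
  endfacet
  facet normal 0.0000 0.8324 0.5541
    outer loop
      vertex 9.163 13.657 0.000
      vertex 4.837 13.657 0.000
      vertex 7.000 7.000 10.000
    endloop
  endfacet
  facet normal -0.4893 0.6734 0.5541
    outer loop
      vertex 4.837 13.657 0.000
      vertex 1.337 11.114 0.000
      vertex 7.000 7.000 10.000
    endloop
  endfacet
  facet normal -0.7917 0.2573 0.5542
    outer loop
      vertex 1.337 11.114 0.000
      vertex 0.000 7.000 0.000
      vertex 7.000 7.000 10.000
    endloop
  endfacet
  facet normal -0.7917 -0.2573 0.5542
    outer loop
      vertex 0.000 7.000 0.000
      vertex 1.337 2.886 0.000
      vertex 7.000 7.000 10.000
    endloop
  endfacet
  facet normal -0.4893 -0.6734 0.5541
    outer loop
      vertex 1.337 2.886 0.000
      vertex 4.837 0.343 0.000
      vertex 7.000 7.000 10.000
    endloop
  endfacet
  facet normal 0.0000 -0.8324 0.5541
    outer loop
      vertex 4.837 0.343 0.000
      vertex 9.163 0.343 0.000
      vertex 7.000 7.000 10.000
    endloop
  endfacet
  facet normal 0.4893 -0.6734 0.5541
    outer loop
      vertex 9.163 0.343 0.000
      vertex 12.663 2.886 0.000
      vertex 7.000 7.000 10.000
    endloop
  endfacet
  facet normal 0.7917 -0.2573 0.5542
    outer loop
      vertex 12.663 2.886 0.000
      vertex 14.000 7.000 0.000
      vertex 7.000 7.000 10.000
    endloop
  endfacet
endsolid part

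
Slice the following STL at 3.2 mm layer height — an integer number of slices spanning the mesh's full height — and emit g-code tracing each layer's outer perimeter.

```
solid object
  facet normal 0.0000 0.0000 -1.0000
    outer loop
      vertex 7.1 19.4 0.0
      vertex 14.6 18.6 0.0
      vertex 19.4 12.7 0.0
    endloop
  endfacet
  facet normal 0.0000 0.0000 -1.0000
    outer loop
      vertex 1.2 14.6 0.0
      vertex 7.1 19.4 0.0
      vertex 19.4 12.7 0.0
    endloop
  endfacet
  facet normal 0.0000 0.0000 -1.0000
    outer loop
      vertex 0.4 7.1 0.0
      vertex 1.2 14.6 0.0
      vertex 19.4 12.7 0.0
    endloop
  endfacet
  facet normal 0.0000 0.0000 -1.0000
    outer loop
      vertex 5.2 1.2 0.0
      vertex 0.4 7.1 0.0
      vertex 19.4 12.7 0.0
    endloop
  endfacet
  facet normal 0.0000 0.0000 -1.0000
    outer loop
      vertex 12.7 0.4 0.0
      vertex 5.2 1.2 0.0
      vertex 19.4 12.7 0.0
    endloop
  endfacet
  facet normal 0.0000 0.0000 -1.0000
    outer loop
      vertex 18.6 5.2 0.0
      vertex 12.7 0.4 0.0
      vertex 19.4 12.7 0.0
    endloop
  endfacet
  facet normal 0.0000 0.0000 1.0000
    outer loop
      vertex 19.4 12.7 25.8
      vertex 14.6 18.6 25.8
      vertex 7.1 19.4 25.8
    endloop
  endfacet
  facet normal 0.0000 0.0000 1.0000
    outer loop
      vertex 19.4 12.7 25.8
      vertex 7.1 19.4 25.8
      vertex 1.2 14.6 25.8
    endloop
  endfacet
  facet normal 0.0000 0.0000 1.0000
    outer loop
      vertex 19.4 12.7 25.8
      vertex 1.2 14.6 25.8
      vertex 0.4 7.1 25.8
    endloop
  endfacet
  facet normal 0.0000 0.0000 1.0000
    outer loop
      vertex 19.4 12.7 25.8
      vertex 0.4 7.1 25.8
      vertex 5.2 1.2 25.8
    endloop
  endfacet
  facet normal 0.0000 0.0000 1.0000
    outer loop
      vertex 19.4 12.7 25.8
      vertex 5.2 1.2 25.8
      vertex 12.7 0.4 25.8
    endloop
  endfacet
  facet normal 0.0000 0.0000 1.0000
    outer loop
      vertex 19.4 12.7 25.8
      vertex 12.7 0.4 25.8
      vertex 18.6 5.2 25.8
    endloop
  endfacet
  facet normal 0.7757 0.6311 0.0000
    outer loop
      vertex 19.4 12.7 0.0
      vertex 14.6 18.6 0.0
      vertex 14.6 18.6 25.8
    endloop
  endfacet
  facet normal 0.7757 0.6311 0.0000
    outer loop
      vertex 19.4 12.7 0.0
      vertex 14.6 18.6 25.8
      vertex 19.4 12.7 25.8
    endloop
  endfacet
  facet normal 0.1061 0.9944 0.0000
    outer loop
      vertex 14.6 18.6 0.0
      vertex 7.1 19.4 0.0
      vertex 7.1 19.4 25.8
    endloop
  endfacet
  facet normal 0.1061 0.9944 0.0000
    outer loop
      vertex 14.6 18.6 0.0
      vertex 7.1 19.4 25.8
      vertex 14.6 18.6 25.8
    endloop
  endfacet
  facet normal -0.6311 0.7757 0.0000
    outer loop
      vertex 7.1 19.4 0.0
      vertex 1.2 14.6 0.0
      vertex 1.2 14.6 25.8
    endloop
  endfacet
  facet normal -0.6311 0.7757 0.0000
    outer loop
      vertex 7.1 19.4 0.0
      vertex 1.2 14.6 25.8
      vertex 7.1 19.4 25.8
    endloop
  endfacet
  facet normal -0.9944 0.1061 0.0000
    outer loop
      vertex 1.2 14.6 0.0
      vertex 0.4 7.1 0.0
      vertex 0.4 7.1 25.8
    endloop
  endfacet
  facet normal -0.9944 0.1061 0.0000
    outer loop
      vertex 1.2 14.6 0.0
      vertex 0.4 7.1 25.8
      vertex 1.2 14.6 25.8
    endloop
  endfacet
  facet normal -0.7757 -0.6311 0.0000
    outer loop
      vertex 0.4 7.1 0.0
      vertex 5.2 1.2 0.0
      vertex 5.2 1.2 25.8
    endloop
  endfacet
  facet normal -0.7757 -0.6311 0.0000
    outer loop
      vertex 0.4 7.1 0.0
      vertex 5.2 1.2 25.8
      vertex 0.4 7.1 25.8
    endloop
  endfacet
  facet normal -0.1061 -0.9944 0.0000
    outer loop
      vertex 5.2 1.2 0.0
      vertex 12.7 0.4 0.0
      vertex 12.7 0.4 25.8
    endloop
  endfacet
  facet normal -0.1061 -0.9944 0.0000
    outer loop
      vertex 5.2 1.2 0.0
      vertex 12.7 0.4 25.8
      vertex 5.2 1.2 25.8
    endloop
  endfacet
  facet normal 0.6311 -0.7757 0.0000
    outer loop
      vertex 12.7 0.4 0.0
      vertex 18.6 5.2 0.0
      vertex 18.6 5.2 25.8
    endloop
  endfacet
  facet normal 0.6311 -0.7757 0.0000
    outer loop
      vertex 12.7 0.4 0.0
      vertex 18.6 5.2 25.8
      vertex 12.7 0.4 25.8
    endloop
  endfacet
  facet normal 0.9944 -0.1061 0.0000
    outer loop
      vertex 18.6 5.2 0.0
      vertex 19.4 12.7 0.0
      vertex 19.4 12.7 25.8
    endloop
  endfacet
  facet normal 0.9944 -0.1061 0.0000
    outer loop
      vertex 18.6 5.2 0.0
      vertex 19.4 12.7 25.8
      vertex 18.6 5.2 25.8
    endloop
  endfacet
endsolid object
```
; perimeter-only toolpath
G21 ; units = mm
G90 ; absolute positioning
G28 ; home
; layer 1
G0 Z3.2
G0 X19.4 Y12.7
G1 X14.6 Y18.6
G1 X7.1 Y19.4
G1 X1.2 Y14.6
G1 X0.4 Y7.1
G1 X5.2 Y1.2
G1 X12.7 Y0.4
G1 X18.6 Y5.2
G1 X19.4 Y12.7
; layer 2
G0 Z6.5
G0 X19.4 Y12.7
G1 X14.6 Y18.6
G1 X7.1 Y19.4
G1 X1.2 Y14.6
G1 X0.4 Y7.1
G1 X5.2 Y1.2
G1 X12.7 Y0.4
G1 X18.6 Y5.2
G1 X19.4 Y12.7
; layer 3
G0 Z9.7
G0 X19.4 Y12.7
G1 X14.6 Y18.6
G1 X7.1 Y19.4
G1 X1.2 Y14.6
G1 X0.4 Y7.1
G1 X5.2 Y1.2
G1 X12.7 Y0.4
G1 X18.6 Y5.2
G1 X19.4 Y12.7
; layer 4
G0 Z12.9
G0 X19.4 Y12.7
G1 X14.6 Y18.6
G1 X7.1 Y19.4
G1 X1.2 Y14.6
G1 X0.4 Y7.1
G1 X5.2 Y1.2
G1 X12.7 Y0.4
G1 X18.6 Y5.2
G1 X19.4 Y12.7
; layer 5
G0 Z16.1
G0 X19.4 Y12.7
G1 X14.6 Y18.6
G1 X7.1 Y19.4
G1 X1.2 Y14.6
G1 X0.4 Y7.1
G1 X5.2 Y1.2
G1 X12.7 Y0.4
G1 X18.6 Y5.2
G1 X19.4 Y12.7
; layer 6
G0 Z19.4
G0 X19.4 Y12.7
G1 X14.6 Y18.6
G1 X7.1 Y19.4
G1 X1.2 Y14.6
G1 X0.4 Y7.1
G1 X5.2 Y1.2
G1 X12.7 Y0.4
G1 X18.6 Y5.2
G1 X19.4 Y12.7
; layer 7
G0 Z22.6
G0 X19.4 Y12.7
G1 X14.6 Y18.6
G1 X7.1 Y19.4
G1 X1.2 Y14.6
G1 X0.4 Y7.1
G1 X5.2 Y1.2
G1 X12.7 Y0.4
G1 X18.6 Y5.2
G1 X19.4 Y12.7
; layer 8
G0 Z25.8
G0 X19.4 Y12.7
G1 X14.6 Y18.6
G1 X7.1 Y19.4
G1 X1.2 Y14.6
G1 X0.4 Y7.1
G1 X5.2 Y1.2
G1 X12.7 Y0.4
G1 X18.6 Y5.2
G1 X19.4 Y12.7
M2 ; end

The solid is a regular 8-sided prism (a cylinder approximated with 8 flat sides), circumscribed radius ≈ 9.9 mm, height ≈ 25.8 mm. Slicing at Δz = 3.2 mm — 8 equal slices spanning the solid's height, so layer i sits at z = i·h/8 — gives 8 non-empty perimeters. Each is a 8-segment closed polygon; G0 lifts to the layer z and rapids to the start vertex, then G1 traces the edges.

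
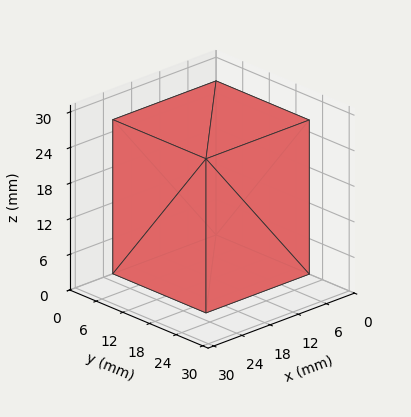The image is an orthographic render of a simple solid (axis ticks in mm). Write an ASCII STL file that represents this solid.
Reading the render: the shape is a rectangular box, roughly 22 × 21 mm footprint and 26 mm tall (dimensions read to the nearest mm from the axis ticks). For the STL, each face is triangulated and given an outward normal.

solid part
  facet normal 0.0000 0.0000 -1.0000
    outer loop
      vertex 22.00 21.00 0.00
      vertex 22.00 0.00 0.00
      vertex 0.00 0.00 0.00
    endloop
  endfacet
  facet normal 0.0000 0.0000 -1.0000
    outer loop
      vertex 0.00 21.00 0.00
      vertex 22.00 21.00 0.00
      vertex 0.00 0.00 0.00
    endloop
  endfacet
  facet normal 0.0000 0.0000 1.0000
    outer loop
      vertex 0.00 0.00 26.00
      vertex 22.00 0.00 26.00
      vertex 22.00 21.00 26.00
    endloop
  endfacet
  facet normal 0.0000 0.0000 1.0000
    outer loop
      vertex 0.00 0.00 26.00
      vertex 22.00 21.00 26.00
      vertex 0.00 21.00 26.00
    endloop
  endfacet
  facet normal 0.0000 -1.0000 0.0000
    outer loop
      vertex 0.00 0.00 0.00
      vertex 22.00 0.00 0.00
      vertex 22.00 0.00 26.00
    endloop
  endfacet
  facet normal 0.0000 -1.0000 0.0000
    outer loop
      vertex 0.00 0.00 0.00
      vertex 22.00 0.00 26.00
      vertex 0.00 0.00 26.00
    endloop
  endfacet
  facet normal 0.0000 1.0000 0.0000
    outer loop
      vertex 22.00 21.00 26.00
      vertex 22.00 21.00 0.00
      vertex 0.00 21.00 0.00
    endloop
  endfacet
  facet normal 0.0000 1.0000 0.0000
    outer loop
      vertex 0.00 21.00 26.00
      vertex 22.00 21.00 26.00
      vertex 0.00 21.00 0.00
    endloop
  endfacet
  facet normal -1.0000 0.0000 0.0000
    outer loop
      vertex 0.00 21.00 26.00
      vertex 0.00 21.00 0.00
      vertex 0.00 0.00 0.00
    endloop
  endfacet
  facet normal -1.0000 0.0000 0.0000
    outer loop
      vertex 0.00 0.00 26.00
      vertex 0.00 21.00 26.00
      vertex 0.00 0.00 0.00
    endloop
  endfacet
  facet normal 1.0000 0.0000 0.0000
    outer loop
      vertex 22.00 0.00 0.00
      vertex 22.00 21.00 0.00
      vertex 22.00 21.00 26.00
    endloop
  endfacet
  facet normal 1.0000 0.0000 0.0000
    outer loop
      vertex 22.00 0.00 0.00
      vertex 22.00 21.00 26.00
      vertex 22.00 0.00 26.00
    endloop
  endfacet
endsolid part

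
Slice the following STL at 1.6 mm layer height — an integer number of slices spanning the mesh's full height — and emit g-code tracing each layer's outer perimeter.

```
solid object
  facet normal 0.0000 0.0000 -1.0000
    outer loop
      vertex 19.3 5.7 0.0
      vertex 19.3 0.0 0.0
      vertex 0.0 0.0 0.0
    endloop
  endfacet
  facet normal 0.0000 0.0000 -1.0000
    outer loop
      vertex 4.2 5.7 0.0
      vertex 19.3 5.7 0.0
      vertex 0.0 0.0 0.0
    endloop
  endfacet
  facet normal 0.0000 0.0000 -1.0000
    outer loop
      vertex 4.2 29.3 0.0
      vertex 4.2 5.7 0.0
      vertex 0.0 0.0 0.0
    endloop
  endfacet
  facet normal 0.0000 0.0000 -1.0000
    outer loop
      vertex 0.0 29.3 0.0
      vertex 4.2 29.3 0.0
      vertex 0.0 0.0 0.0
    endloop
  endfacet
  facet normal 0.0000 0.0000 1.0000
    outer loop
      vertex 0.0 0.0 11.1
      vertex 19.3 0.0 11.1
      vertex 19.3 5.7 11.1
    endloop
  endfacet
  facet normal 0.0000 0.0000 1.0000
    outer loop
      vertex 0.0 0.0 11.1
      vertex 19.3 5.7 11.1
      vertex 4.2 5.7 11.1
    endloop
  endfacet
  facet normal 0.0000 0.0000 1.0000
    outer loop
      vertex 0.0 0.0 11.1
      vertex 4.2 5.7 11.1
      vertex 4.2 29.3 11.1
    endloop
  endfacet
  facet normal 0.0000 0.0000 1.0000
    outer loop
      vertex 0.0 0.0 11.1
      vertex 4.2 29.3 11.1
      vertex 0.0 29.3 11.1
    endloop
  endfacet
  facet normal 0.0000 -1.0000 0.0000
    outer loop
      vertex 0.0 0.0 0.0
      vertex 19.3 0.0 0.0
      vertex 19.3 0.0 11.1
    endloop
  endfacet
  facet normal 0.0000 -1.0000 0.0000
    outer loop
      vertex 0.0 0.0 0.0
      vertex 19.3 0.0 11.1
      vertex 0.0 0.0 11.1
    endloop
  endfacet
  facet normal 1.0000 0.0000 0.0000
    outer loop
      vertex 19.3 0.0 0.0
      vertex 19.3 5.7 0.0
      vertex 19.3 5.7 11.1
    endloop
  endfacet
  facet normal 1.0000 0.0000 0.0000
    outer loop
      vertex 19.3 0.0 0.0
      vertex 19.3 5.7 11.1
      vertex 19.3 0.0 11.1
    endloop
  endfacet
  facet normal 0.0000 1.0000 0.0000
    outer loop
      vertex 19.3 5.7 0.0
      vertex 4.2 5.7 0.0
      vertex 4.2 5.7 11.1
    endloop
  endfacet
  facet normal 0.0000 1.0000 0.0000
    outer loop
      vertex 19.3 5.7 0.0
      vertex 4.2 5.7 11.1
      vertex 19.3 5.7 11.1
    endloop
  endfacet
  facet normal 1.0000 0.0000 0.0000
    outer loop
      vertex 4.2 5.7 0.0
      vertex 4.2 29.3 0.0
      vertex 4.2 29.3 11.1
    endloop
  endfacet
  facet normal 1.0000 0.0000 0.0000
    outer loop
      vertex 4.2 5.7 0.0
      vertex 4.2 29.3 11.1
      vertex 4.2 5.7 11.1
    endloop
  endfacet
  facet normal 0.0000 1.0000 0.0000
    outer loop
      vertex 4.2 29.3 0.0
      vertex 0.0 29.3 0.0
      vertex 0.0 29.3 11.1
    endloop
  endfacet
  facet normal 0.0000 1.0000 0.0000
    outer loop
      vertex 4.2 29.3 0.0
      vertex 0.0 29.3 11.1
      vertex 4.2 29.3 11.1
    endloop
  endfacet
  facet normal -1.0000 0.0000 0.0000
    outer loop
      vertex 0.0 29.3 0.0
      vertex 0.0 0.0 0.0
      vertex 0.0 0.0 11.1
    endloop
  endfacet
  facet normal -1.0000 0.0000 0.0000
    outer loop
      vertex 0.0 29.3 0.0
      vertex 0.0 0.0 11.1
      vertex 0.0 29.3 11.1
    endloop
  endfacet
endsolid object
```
; perimeter-only toolpath
G21 ; units = mm
G90 ; absolute positioning
G28 ; home
; layer 1
G0 Z1.6
G0 X0.0 Y0.0
G1 X19.3 Y0.0
G1 X19.3 Y5.7
G1 X4.2 Y5.7
G1 X4.2 Y29.3
G1 X0.0 Y29.3
G1 X0.0 Y0.0
; layer 2
G0 Z3.2
G0 X0.0 Y0.0
G1 X19.3 Y0.0
G1 X19.3 Y5.7
G1 X4.2 Y5.7
G1 X4.2 Y29.3
G1 X0.0 Y29.3
G1 X0.0 Y0.0
; layer 3
G0 Z4.8
G0 X0.0 Y0.0
G1 X19.3 Y0.0
G1 X19.3 Y5.7
G1 X4.2 Y5.7
G1 X4.2 Y29.3
G1 X0.0 Y29.3
G1 X0.0 Y0.0
; layer 4
G0 Z6.3
G0 X0.0 Y0.0
G1 X19.3 Y0.0
G1 X19.3 Y5.7
G1 X4.2 Y5.7
G1 X4.2 Y29.3
G1 X0.0 Y29.3
G1 X0.0 Y0.0
; layer 5
G0 Z7.9
G0 X0.0 Y0.0
G1 X19.3 Y0.0
G1 X19.3 Y5.7
G1 X4.2 Y5.7
G1 X4.2 Y29.3
G1 X0.0 Y29.3
G1 X0.0 Y0.0
; layer 6
G0 Z9.5
G0 X0.0 Y0.0
G1 X19.3 Y0.0
G1 X19.3 Y5.7
G1 X4.2 Y5.7
G1 X4.2 Y29.3
G1 X0.0 Y29.3
G1 X0.0 Y0.0
; layer 7
G0 Z11.1
G0 X0.0 Y0.0
G1 X19.3 Y0.0
G1 X19.3 Y5.7
G1 X4.2 Y5.7
G1 X4.2 Y29.3
G1 X0.0 Y29.3
G1 X0.0 Y0.0
M2 ; end

The solid is an L-shaped prism: outer 19.3 × 29.3 mm, arm thicknesses ≈ 5.7 mm (horizontal) and 4.2 mm (vertical), extruded 11.1 mm in z. Slicing at Δz = 1.6 mm — 7 equal slices spanning the solid's height, so layer i sits at z = i·h/7 — gives 7 non-empty perimeters. Each is a 6-segment closed polygon; G0 lifts to the layer z and rapids to the start vertex, then G1 traces the edges.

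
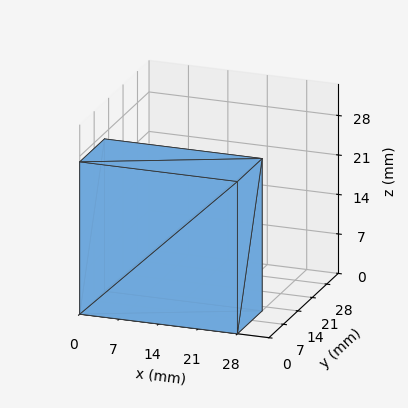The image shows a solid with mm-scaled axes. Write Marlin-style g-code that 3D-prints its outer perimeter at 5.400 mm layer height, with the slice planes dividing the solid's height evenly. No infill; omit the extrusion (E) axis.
Reading the render: the shape is a rectangular box, roughly 28 × 12 mm footprint and 27 mm tall (dimensions read to the nearest mm from the axis ticks). For the g-code, the solid's height is divided into equal slices at the stated Δz and each level perimeter traced with G1 moves after a G0 lift.

; perimeter-only toolpath
G21 ; units = mm
G90 ; absolute positioning
G28 ; home
; layer 1
G0 Z5.400
G0 X0.000 Y0.000
G1 X28.000 Y0.000
G1 X28.000 Y12.000
G1 X0.000 Y12.000
G1 X0.000 Y0.000
; layer 2
G0 Z10.800
G0 X0.000 Y0.000
G1 X28.000 Y0.000
G1 X28.000 Y12.000
G1 X0.000 Y12.000
G1 X0.000 Y0.000
; layer 3
G0 Z16.200
G0 X0.000 Y0.000
G1 X28.000 Y0.000
G1 X28.000 Y12.000
G1 X0.000 Y12.000
G1 X0.000 Y0.000
; layer 4
G0 Z21.600
G0 X0.000 Y0.000
G1 X28.000 Y0.000
G1 X28.000 Y12.000
G1 X0.000 Y12.000
G1 X0.000 Y0.000
; layer 5
G0 Z27.000
G0 X0.000 Y0.000
G1 X28.000 Y0.000
G1 X28.000 Y12.000
G1 X0.000 Y12.000
G1 X0.000 Y0.000
M2 ; end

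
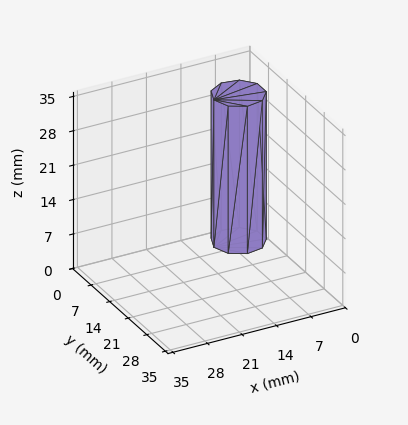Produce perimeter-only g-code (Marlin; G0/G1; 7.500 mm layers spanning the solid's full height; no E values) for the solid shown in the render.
Reading the render: the shape is a regular 9-sided prism (a cylinder approximated with 9 flat sides), circumscribed radius ≈ 5 mm, height ≈ 30 mm (dimensions read to the nearest mm from the axis ticks). For the g-code, the solid's height is divided into equal slices at the stated Δz and each level perimeter traced with G1 moves after a G0 lift.

; perimeter-only toolpath
G21 ; units = mm
G90 ; absolute positioning
G28 ; home
; layer 1
G0 Z7.500
G0 X10.000 Y5.000
G1 X8.830 Y8.214
G1 X5.868 Y9.924
G1 X2.500 Y9.330
G1 X0.302 Y6.710
G1 X0.302 Y3.290
G1 X2.500 Y0.670
G1 X5.868 Y0.076
G1 X8.830 Y1.786
G1 X10.000 Y5.000
; layer 2
G0 Z15.000
G0 X10.000 Y5.000
G1 X8.830 Y8.214
G1 X5.868 Y9.924
G1 X2.500 Y9.330
G1 X0.302 Y6.710
G1 X0.302 Y3.290
G1 X2.500 Y0.670
G1 X5.868 Y0.076
G1 X8.830 Y1.786
G1 X10.000 Y5.000
; layer 3
G0 Z22.500
G0 X10.000 Y5.000
G1 X8.830 Y8.214
G1 X5.868 Y9.924
G1 X2.500 Y9.330
G1 X0.302 Y6.710
G1 X0.302 Y3.290
G1 X2.500 Y0.670
G1 X5.868 Y0.076
G1 X8.830 Y1.786
G1 X10.000 Y5.000
; layer 4
G0 Z30.000
G0 X10.000 Y5.000
G1 X8.830 Y8.214
G1 X5.868 Y9.924
G1 X2.500 Y9.330
G1 X0.302 Y6.710
G1 X0.302 Y3.290
G1 X2.500 Y0.670
G1 X5.868 Y0.076
G1 X8.830 Y1.786
G1 X10.000 Y5.000
M2 ; end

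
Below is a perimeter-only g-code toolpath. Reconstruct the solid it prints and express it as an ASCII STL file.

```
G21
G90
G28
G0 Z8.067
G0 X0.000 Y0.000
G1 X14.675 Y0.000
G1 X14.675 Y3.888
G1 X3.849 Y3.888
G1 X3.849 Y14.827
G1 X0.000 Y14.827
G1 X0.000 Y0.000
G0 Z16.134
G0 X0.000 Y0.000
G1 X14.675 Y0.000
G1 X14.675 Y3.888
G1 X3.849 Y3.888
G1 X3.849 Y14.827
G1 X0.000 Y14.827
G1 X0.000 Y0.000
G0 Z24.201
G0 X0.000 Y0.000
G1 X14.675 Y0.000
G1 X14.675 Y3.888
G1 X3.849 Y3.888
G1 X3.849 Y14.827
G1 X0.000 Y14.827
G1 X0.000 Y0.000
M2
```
solid part
  facet normal 0.0000 0.0000 -1.0000
    outer loop
      vertex 14.675 3.888 0.000
      vertex 14.675 0.000 0.000
      vertex 0.000 0.000 0.000
    endloop
  endfacet
  facet normal 0.0000 0.0000 -1.0000
    outer loop
      vertex 3.849 3.888 0.000
      vertex 14.675 3.888 0.000
      vertex 0.000 0.000 0.000
    endloop
  endfacet
  facet normal 0.0000 0.0000 -1.0000
    outer loop
      vertex 3.849 14.827 0.000
      vertex 3.849 3.888 0.000
      vertex 0.000 0.000 0.000
    endloop
  endfacet
  facet normal 0.0000 0.0000 -1.0000
    outer loop
      vertex 0.000 14.827 0.000
      vertex 3.849 14.827 0.000
      vertex 0.000 0.000 0.000
    endloop
  endfacet
  facet normal 0.0000 0.0000 1.0000
    outer loop
      vertex 0.000 0.000 24.201
      vertex 14.675 0.000 24.201
      vertex 14.675 3.888 24.201
    endloop
  endfacet
  facet normal 0.0000 0.0000 1.0000
    outer loop
      vertex 0.000 0.000 24.201
      vertex 14.675 3.888 24.201
      vertex 3.849 3.888 24.201
    endloop
  endfacet
  facet normal 0.0000 0.0000 1.0000
    outer loop
      vertex 0.000 0.000 24.201
      vertex 3.849 3.888 24.201
      vertex 3.849 14.827 24.201
    endloop
  endfacet
  facet normal 0.0000 0.0000 1.0000
    outer loop
      vertex 0.000 0.000 24.201
      vertex 3.849 14.827 24.201
      vertex 0.000 14.827 24.201
    endloop
  endfacet
  facet normal 0.0000 -1.0000 0.0000
    outer loop
      vertex 0.000 0.000 0.000
      vertex 14.675 0.000 0.000
      vertex 14.675 0.000 24.201
    endloop
  endfacet
  facet normal 0.0000 -1.0000 0.0000
    outer loop
      vertex 0.000 0.000 0.000
      vertex 14.675 0.000 24.201
      vertex 0.000 0.000 24.201
    endloop
  endfacet
  facet normal 1.0000 0.0000 0.0000
    outer loop
      vertex 14.675 0.000 0.000
      vertex 14.675 3.888 0.000
      vertex 14.675 3.888 24.201
    endloop
  endfacet
  facet normal 1.0000 0.0000 0.0000
    outer loop
      vertex 14.675 0.000 0.000
      vertex 14.675 3.888 24.201
      vertex 14.675 0.000 24.201
    endloop
  endfacet
  facet normal 0.0000 1.0000 0.0000
    outer loop
      vertex 14.675 3.888 0.000
      vertex 3.849 3.888 0.000
      vertex 3.849 3.888 24.201
    endloop
  endfacet
  facet normal 0.0000 1.0000 0.0000
    outer loop
      vertex 14.675 3.888 0.000
      vertex 3.849 3.888 24.201
      vertex 14.675 3.888 24.201
    endloop
  endfacet
  facet normal 1.0000 0.0000 0.0000
    outer loop
      vertex 3.849 3.888 0.000
      vertex 3.849 14.827 0.000
      vertex 3.849 14.827 24.201
    endloop
  endfacet
  facet normal 1.0000 0.0000 0.0000
    outer loop
      vertex 3.849 3.888 0.000
      vertex 3.849 14.827 24.201
      vertex 3.849 3.888 24.201
    endloop
  endfacet
  facet normal 0.0000 1.0000 0.0000
    outer loop
      vertex 3.849 14.827 0.000
      vertex 0.000 14.827 0.000
      vertex 0.000 14.827 24.201
    endloop
  endfacet
  facet normal 0.0000 1.0000 0.0000
    outer loop
      vertex 3.849 14.827 0.000
      vertex 0.000 14.827 24.201
      vertex 3.849 14.827 24.201
    endloop
  endfacet
  facet normal -1.0000 0.0000 0.0000
    outer loop
      vertex 0.000 14.827 0.000
      vertex 0.000 0.000 0.000
      vertex 0.000 0.000 24.201
    endloop
  endfacet
  facet normal -1.0000 0.0000 0.0000
    outer loop
      vertex 0.000 14.827 0.000
      vertex 0.000 0.000 24.201
      vertex 0.000 14.827 24.201
    endloop
  endfacet
endsolid part

The G0 Z moves step by Δz≈8.067 mm. Every layer's G1 loop is the same polygon, so the solid is a straight extrusion of it from z=0 to z≈24.2. Closing with flat bottom and top caps and triangulating gives 20 facets — an L-shaped prism: outer 14.7 × 14.8 mm, arm thicknesses ≈ 3.89 mm (horizontal) and 3.85 mm (vertical), extruded 24.2 mm in z.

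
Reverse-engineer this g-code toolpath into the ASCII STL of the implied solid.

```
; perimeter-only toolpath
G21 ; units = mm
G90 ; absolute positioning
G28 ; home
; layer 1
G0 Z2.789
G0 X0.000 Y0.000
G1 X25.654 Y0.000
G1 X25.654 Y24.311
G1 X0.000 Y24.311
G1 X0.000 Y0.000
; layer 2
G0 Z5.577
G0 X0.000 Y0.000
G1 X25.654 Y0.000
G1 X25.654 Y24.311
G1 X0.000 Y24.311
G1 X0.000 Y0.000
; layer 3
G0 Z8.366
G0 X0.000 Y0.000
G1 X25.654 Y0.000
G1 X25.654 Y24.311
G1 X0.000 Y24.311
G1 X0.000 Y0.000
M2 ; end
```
solid part
  facet normal 0.0000 0.0000 -1.0000
    outer loop
      vertex 25.654 24.311 0.000
      vertex 25.654 0.000 0.000
      vertex 0.000 0.000 0.000
    endloop
  endfacet
  facet normal 0.0000 0.0000 -1.0000
    outer loop
      vertex 0.000 24.311 0.000
      vertex 25.654 24.311 0.000
      vertex 0.000 0.000 0.000
    endloop
  endfacet
  facet normal 0.0000 0.0000 1.0000
    outer loop
      vertex 0.000 0.000 8.366
      vertex 25.654 0.000 8.366
      vertex 25.654 24.311 8.366
    endloop
  endfacet
  facet normal 0.0000 0.0000 1.0000
    outer loop
      vertex 0.000 0.000 8.366
      vertex 25.654 24.311 8.366
      vertex 0.000 24.311 8.366
    endloop
  endfacet
  facet normal 0.0000 -1.0000 0.0000
    outer loop
      vertex 0.000 0.000 0.000
      vertex 25.654 0.000 0.000
      vertex 25.654 0.000 8.366
    endloop
  endfacet
  facet normal 0.0000 -1.0000 0.0000
    outer loop
      vertex 0.000 0.000 0.000
      vertex 25.654 0.000 8.366
      vertex 0.000 0.000 8.366
    endloop
  endfacet
  facet normal 0.0000 1.0000 0.0000
    outer loop
      vertex 25.654 24.311 8.366
      vertex 25.654 24.311 0.000
      vertex 0.000 24.311 0.000
    endloop
  endfacet
  facet normal 0.0000 1.0000 0.0000
    outer loop
      vertex 0.000 24.311 8.366
      vertex 25.654 24.311 8.366
      vertex 0.000 24.311 0.000
    endloop
  endfacet
  facet normal -1.0000 0.0000 0.0000
    outer loop
      vertex 0.000 24.311 8.366
      vertex 0.000 24.311 0.000
      vertex 0.000 0.000 0.000
    endloop
  endfacet
  facet normal -1.0000 0.0000 0.0000
    outer loop
      vertex 0.000 0.000 8.366
      vertex 0.000 24.311 8.366
      vertex 0.000 0.000 0.000
    endloop
  endfacet
  facet normal 1.0000 0.0000 0.0000
    outer loop
      vertex 25.654 0.000 0.000
      vertex 25.654 24.311 0.000
      vertex 25.654 24.311 8.366
    endloop
  endfacet
  facet normal 1.0000 0.0000 0.0000
    outer loop
      vertex 25.654 0.000 0.000
      vertex 25.654 24.311 8.366
      vertex 25.654 0.000 8.366
    endloop
  endfacet
endsolid part

The G0 Z moves step by Δz≈2.789 mm. Every layer's G1 loop is the same polygon, so the solid is a straight extrusion of it from z=0 to z≈8.37. Closing with flat bottom and top caps and triangulating gives 12 facets — a rectangular box, roughly 25.7 × 24.3 mm footprint and 8.37 mm tall.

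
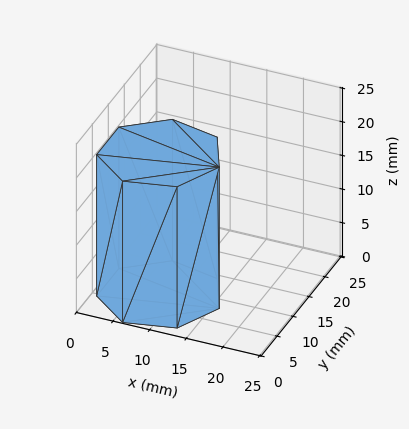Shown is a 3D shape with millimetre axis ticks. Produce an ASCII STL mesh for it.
Reading the render: the shape is a regular 7-sided prism (a cylinder approximated with 7 flat sides), circumscribed radius ≈ 8 mm, height ≈ 21 mm (dimensions read to the nearest mm from the axis ticks). For the STL, each face is triangulated and given an outward normal.

solid part
  facet normal 0.0000 0.0000 -1.0000
    outer loop
      vertex 6.220 15.799 0.000
      vertex 12.988 14.255 0.000
      vertex 16.000 8.000 0.000
    endloop
  endfacet
  facet normal 0.0000 0.0000 -1.0000
    outer loop
      vertex 0.792 11.471 0.000
      vertex 6.220 15.799 0.000
      vertex 16.000 8.000 0.000
    endloop
  endfacet
  facet normal 0.0000 0.0000 -1.0000
    outer loop
      vertex 0.792 4.529 0.000
      vertex 0.792 11.471 0.000
      vertex 16.000 8.000 0.000
    endloop
  endfacet
  facet normal 0.0000 0.0000 -1.0000
    outer loop
      vertex 6.220 0.201 0.000
      vertex 0.792 4.529 0.000
      vertex 16.000 8.000 0.000
    endloop
  endfacet
  facet normal 0.0000 0.0000 -1.0000
    outer loop
      vertex 12.988 1.745 0.000
      vertex 6.220 0.201 0.000
      vertex 16.000 8.000 0.000
    endloop
  endfacet
  facet normal 0.0000 0.0000 1.0000
    outer loop
      vertex 16.000 8.000 21.000
      vertex 12.988 14.255 21.000
      vertex 6.220 15.799 21.000
    endloop
  endfacet
  facet normal 0.0000 0.0000 1.0000
    outer loop
      vertex 16.000 8.000 21.000
      vertex 6.220 15.799 21.000
      vertex 0.792 11.471 21.000
    endloop
  endfacet
  facet normal 0.0000 0.0000 1.0000
    outer loop
      vertex 16.000 8.000 21.000
      vertex 0.792 11.471 21.000
      vertex 0.792 4.529 21.000
    endloop
  endfacet
  facet normal 0.0000 0.0000 1.0000
    outer loop
      vertex 16.000 8.000 21.000
      vertex 0.792 4.529 21.000
      vertex 6.220 0.201 21.000
    endloop
  endfacet
  facet normal 0.0000 0.0000 1.0000
    outer loop
      vertex 16.000 8.000 21.000
      vertex 6.220 0.201 21.000
      vertex 12.988 1.745 21.000
    endloop
  endfacet
  facet normal 0.9010 0.4339 0.0000
    outer loop
      vertex 16.000 8.000 0.000
      vertex 12.988 14.255 0.000
      vertex 12.988 14.255 21.000
    endloop
  endfacet
  facet normal 0.9010 0.4339 0.0000
    outer loop
      vertex 16.000 8.000 0.000
      vertex 12.988 14.255 21.000
      vertex 16.000 8.000 21.000
    endloop
  endfacet
  facet normal 0.2224 0.9750 0.0000
    outer loop
      vertex 12.988 14.255 0.000
      vertex 6.220 15.799 0.000
      vertex 6.220 15.799 21.000
    endloop
  endfacet
  facet normal 0.2224 0.9750 0.0000
    outer loop
      vertex 12.988 14.255 0.000
      vertex 6.220 15.799 21.000
      vertex 12.988 14.255 21.000
    endloop
  endfacet
  facet normal -0.6234 0.7819 0.0000
    outer loop
      vertex 6.220 15.799 0.000
      vertex 0.792 11.471 0.000
      vertex 0.792 11.471 21.000
    endloop
  endfacet
  facet normal -0.6234 0.7819 0.0000
    outer loop
      vertex 6.220 15.799 0.000
      vertex 0.792 11.471 21.000
      vertex 6.220 15.799 21.000
    endloop
  endfacet
  facet normal -1.0000 0.0000 0.0000
    outer loop
      vertex 0.792 11.471 0.000
      vertex 0.792 4.529 0.000
      vertex 0.792 4.529 21.000
    endloop
  endfacet
  facet normal -1.0000 0.0000 0.0000
    outer loop
      vertex 0.792 11.471 0.000
      vertex 0.792 4.529 21.000
      vertex 0.792 11.471 21.000
    endloop
  endfacet
  facet normal -0.6234 -0.7819 0.0000
    outer loop
      vertex 0.792 4.529 0.000
      vertex 6.220 0.201 0.000
      vertex 6.220 0.201 21.000
    endloop
  endfacet
  facet normal -0.6234 -0.7819 0.0000
    outer loop
      vertex 0.792 4.529 0.000
      vertex 6.220 0.201 21.000
      vertex 0.792 4.529 21.000
    endloop
  endfacet
  facet normal 0.2224 -0.9750 0.0000
    outer loop
      vertex 6.220 0.201 0.000
      vertex 12.988 1.745 0.000
      vertex 12.988 1.745 21.000
    endloop
  endfacet
  facet normal 0.2224 -0.9750 0.0000
    outer loop
      vertex 6.220 0.201 0.000
      vertex 12.988 1.745 21.000
      vertex 6.220 0.201 21.000
    endloop
  endfacet
  facet normal 0.9010 -0.4339 0.0000
    outer loop
      vertex 12.988 1.745 0.000
      vertex 16.000 8.000 0.000
      vertex 16.000 8.000 21.000
    endloop
  endfacet
  facet normal 0.9010 -0.4339 0.0000
    outer loop
      vertex 12.988 1.745 0.000
      vertex 16.000 8.000 21.000
      vertex 12.988 1.745 21.000
    endloop
  endfacet
endsolid part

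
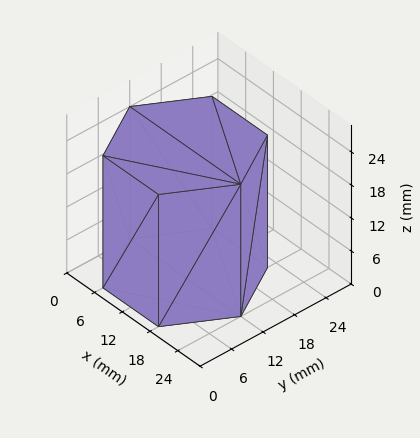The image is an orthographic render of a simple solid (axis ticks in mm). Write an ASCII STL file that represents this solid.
Reading the render: the shape is a regular 6-sided prism (a cylinder approximated with 6 flat sides), circumscribed radius ≈ 12 mm, height ≈ 24 mm (dimensions read to the nearest mm from the axis ticks). For the STL, each face is triangulated and given an outward normal.

solid part
  facet normal 0.0000 0.0000 -1.0000
    outer loop
      vertex 6.00 22.39 0.00
      vertex 18.00 22.39 0.00
      vertex 24.00 12.00 0.00
    endloop
  endfacet
  facet normal 0.0000 0.0000 -1.0000
    outer loop
      vertex 0.00 12.00 0.00
      vertex 6.00 22.39 0.00
      vertex 24.00 12.00 0.00
    endloop
  endfacet
  facet normal 0.0000 0.0000 -1.0000
    outer loop
      vertex 6.00 1.61 0.00
      vertex 0.00 12.00 0.00
      vertex 24.00 12.00 0.00
    endloop
  endfacet
  facet normal 0.0000 0.0000 -1.0000
    outer loop
      vertex 18.00 1.61 0.00
      vertex 6.00 1.61 0.00
      vertex 24.00 12.00 0.00
    endloop
  endfacet
  facet normal 0.0000 0.0000 1.0000
    outer loop
      vertex 24.00 12.00 24.00
      vertex 18.00 22.39 24.00
      vertex 6.00 22.39 24.00
    endloop
  endfacet
  facet normal 0.0000 0.0000 1.0000
    outer loop
      vertex 24.00 12.00 24.00
      vertex 6.00 22.39 24.00
      vertex 0.00 12.00 24.00
    endloop
  endfacet
  facet normal 0.0000 0.0000 1.0000
    outer loop
      vertex 24.00 12.00 24.00
      vertex 0.00 12.00 24.00
      vertex 6.00 1.61 24.00
    endloop
  endfacet
  facet normal 0.0000 0.0000 1.0000
    outer loop
      vertex 24.00 12.00 24.00
      vertex 6.00 1.61 24.00
      vertex 18.00 1.61 24.00
    endloop
  endfacet
  facet normal 0.8660 0.5001 0.0000
    outer loop
      vertex 24.00 12.00 0.00
      vertex 18.00 22.39 0.00
      vertex 18.00 22.39 24.00
    endloop
  endfacet
  facet normal 0.8660 0.5001 0.0000
    outer loop
      vertex 24.00 12.00 0.00
      vertex 18.00 22.39 24.00
      vertex 24.00 12.00 24.00
    endloop
  endfacet
  facet normal 0.0000 1.0000 0.0000
    outer loop
      vertex 18.00 22.39 0.00
      vertex 6.00 22.39 0.00
      vertex 6.00 22.39 24.00
    endloop
  endfacet
  facet normal 0.0000 1.0000 0.0000
    outer loop
      vertex 18.00 22.39 0.00
      vertex 6.00 22.39 24.00
      vertex 18.00 22.39 24.00
    endloop
  endfacet
  facet normal -0.8660 0.5001 0.0000
    outer loop
      vertex 6.00 22.39 0.00
      vertex 0.00 12.00 0.00
      vertex 0.00 12.00 24.00
    endloop
  endfacet
  facet normal -0.8660 0.5001 0.0000
    outer loop
      vertex 6.00 22.39 0.00
      vertex 0.00 12.00 24.00
      vertex 6.00 22.39 24.00
    endloop
  endfacet
  facet normal -0.8660 -0.5001 0.0000
    outer loop
      vertex 0.00 12.00 0.00
      vertex 6.00 1.61 0.00
      vertex 6.00 1.61 24.00
    endloop
  endfacet
  facet normal -0.8660 -0.5001 0.0000
    outer loop
      vertex 0.00 12.00 0.00
      vertex 6.00 1.61 24.00
      vertex 0.00 12.00 24.00
    endloop
  endfacet
  facet normal 0.0000 -1.0000 0.0000
    outer loop
      vertex 6.00 1.61 0.00
      vertex 18.00 1.61 0.00
      vertex 18.00 1.61 24.00
    endloop
  endfacet
  facet normal 0.0000 -1.0000 0.0000
    outer loop
      vertex 6.00 1.61 0.00
      vertex 18.00 1.61 24.00
      vertex 6.00 1.61 24.00
    endloop
  endfacet
  facet normal 0.8660 -0.5001 0.0000
    outer loop
      vertex 18.00 1.61 0.00
      vertex 24.00 12.00 0.00
      vertex 24.00 12.00 24.00
    endloop
  endfacet
  facet normal 0.8660 -0.5001 0.0000
    outer loop
      vertex 18.00 1.61 0.00
      vertex 24.00 12.00 24.00
      vertex 18.00 1.61 24.00
    endloop
  endfacet
endsolid part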